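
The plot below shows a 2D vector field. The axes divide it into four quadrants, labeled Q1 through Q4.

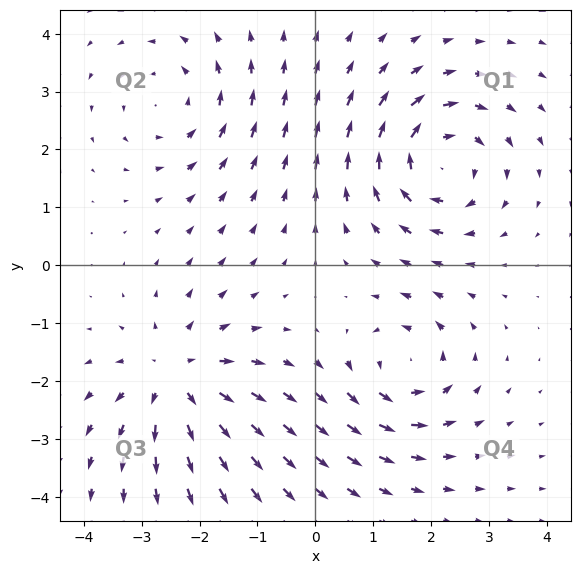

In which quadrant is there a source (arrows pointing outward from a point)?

The source sits at approximately (-2.4, -2.0), which lies in quadrant Q3. The divergence there is about +4, positive as expected for a source.

Q3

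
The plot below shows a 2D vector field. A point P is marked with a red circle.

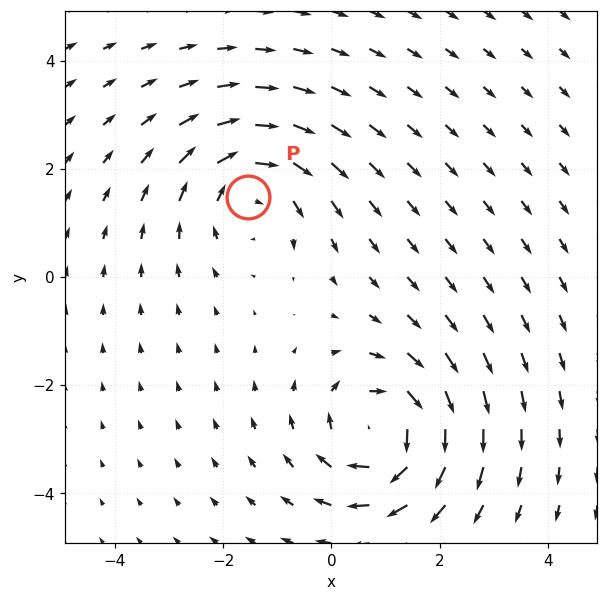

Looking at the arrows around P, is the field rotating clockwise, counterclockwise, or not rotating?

Near P at (-1.5, 1.5) the arrows circulate clockwise. The curl (z-component) there is about -4; negative curl means clockwise rotation.

clockwise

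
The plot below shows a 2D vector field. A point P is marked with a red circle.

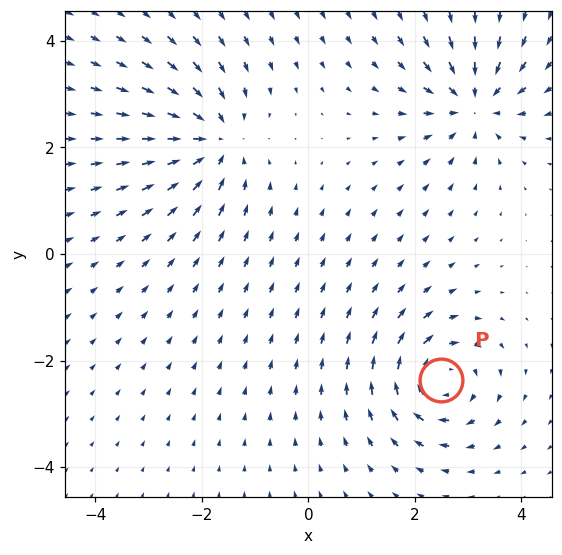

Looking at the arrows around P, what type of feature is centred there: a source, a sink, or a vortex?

vortex

At P (2.5, -2.4) the arrows circulate clockwise. Divergence ≈0, curl about -5 — near-zero divergence with nonzero curl is a vortex.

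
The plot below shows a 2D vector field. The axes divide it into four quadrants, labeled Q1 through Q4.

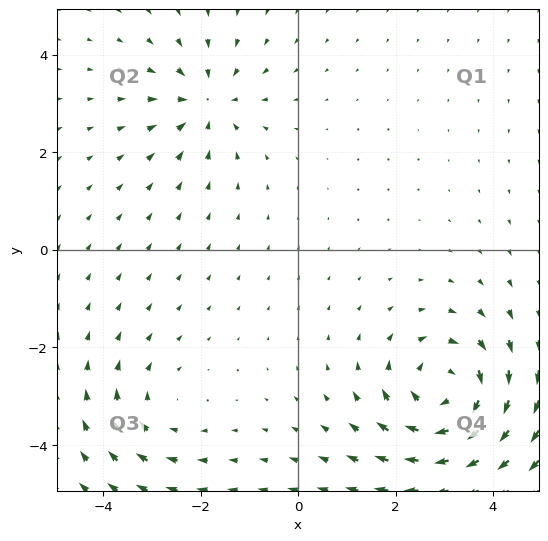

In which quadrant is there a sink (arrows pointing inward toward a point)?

The sink sits at approximately (-1.9, 3.0), which lies in quadrant Q2. The divergence there is about -3, negative as expected for a sink.

Q2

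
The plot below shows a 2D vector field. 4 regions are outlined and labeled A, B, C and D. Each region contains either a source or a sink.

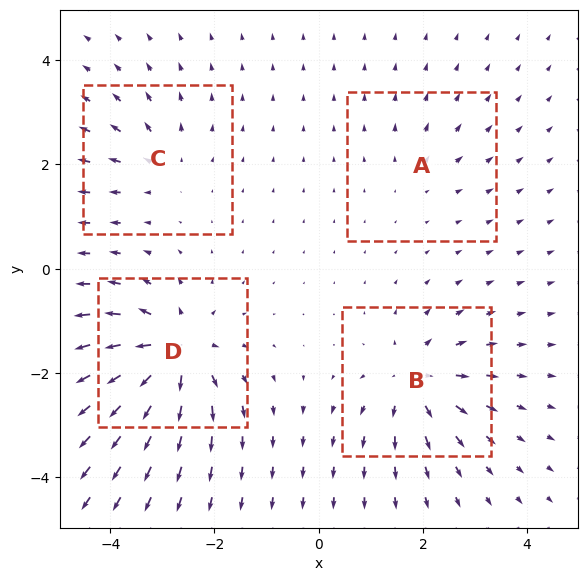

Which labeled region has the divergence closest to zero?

A

Divergence at each region's feature centre — A: about +2, B: about +7, C: about +4, D: about +9. Region A is closest to zero.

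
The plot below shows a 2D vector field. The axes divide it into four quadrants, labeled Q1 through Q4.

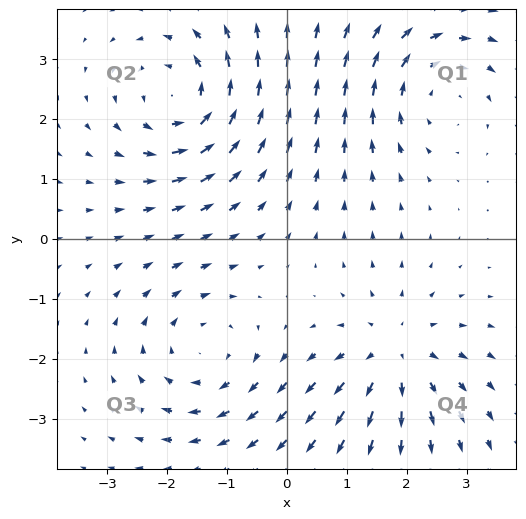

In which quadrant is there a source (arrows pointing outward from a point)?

Q4

The source sits at approximately (1.8, -1.9), which lies in quadrant Q4. The divergence there is about +4, positive as expected for a source.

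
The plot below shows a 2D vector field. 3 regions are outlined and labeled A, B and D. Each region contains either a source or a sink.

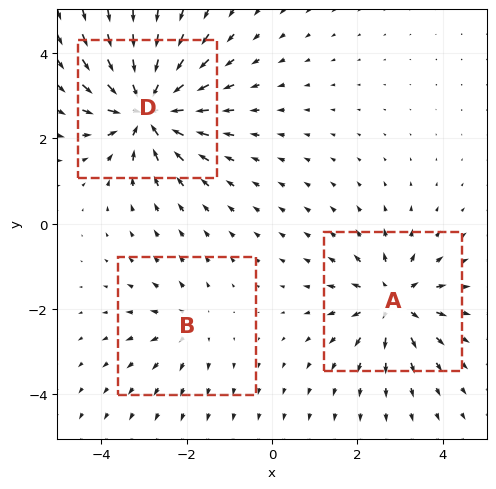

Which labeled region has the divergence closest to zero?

Divergence at each region's feature centre — A: about +4, B: about +2, D: about -5. Region B is closest to zero.

B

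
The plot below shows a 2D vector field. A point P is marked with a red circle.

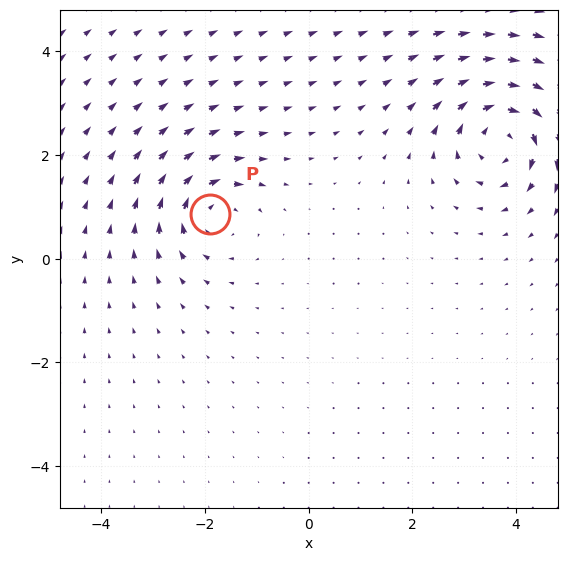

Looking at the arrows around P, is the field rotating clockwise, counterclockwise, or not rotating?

clockwise

Near P at (-1.9, 0.9) the arrows circulate clockwise. The curl (z-component) there is about -5; negative curl means clockwise rotation.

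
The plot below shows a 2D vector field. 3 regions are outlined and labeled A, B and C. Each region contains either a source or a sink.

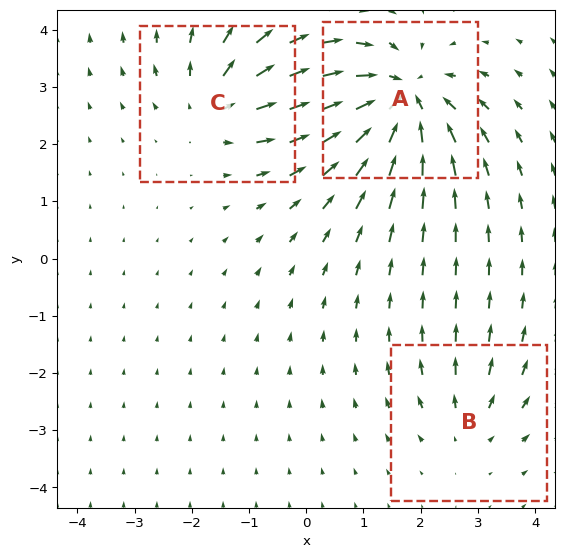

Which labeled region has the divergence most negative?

Divergence at each region's feature centre — A: about -6, B: about +2, C: about +4. Region A is most negative.

A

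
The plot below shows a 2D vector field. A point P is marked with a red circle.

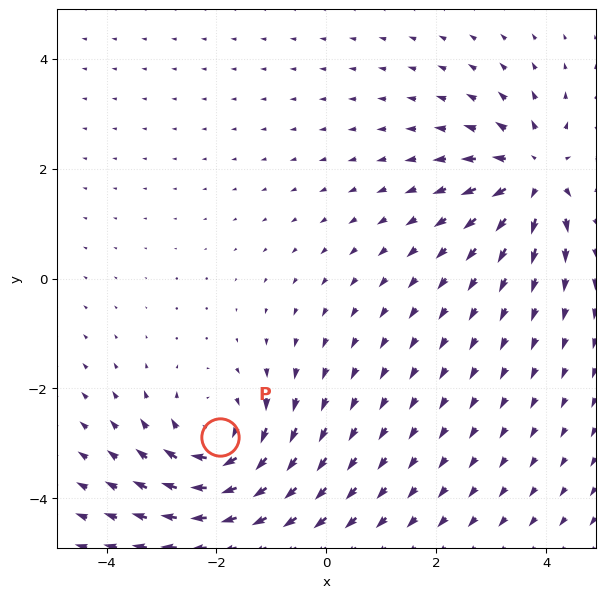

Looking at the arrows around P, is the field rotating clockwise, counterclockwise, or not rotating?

Near P at (-1.9, -2.9) the arrows circulate clockwise. The curl (z-component) there is about -3; negative curl means clockwise rotation.

clockwise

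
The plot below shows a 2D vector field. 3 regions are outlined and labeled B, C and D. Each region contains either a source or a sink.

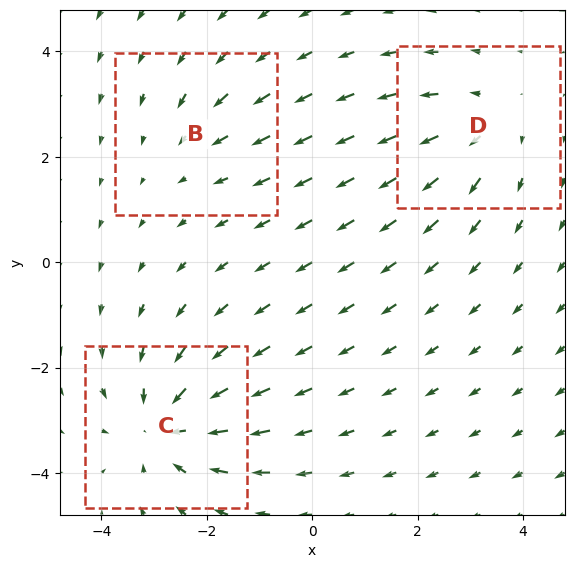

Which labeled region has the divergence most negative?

Divergence at each region's feature centre — B: about -2, C: about -4, D: about +3. Region C is most negative.

C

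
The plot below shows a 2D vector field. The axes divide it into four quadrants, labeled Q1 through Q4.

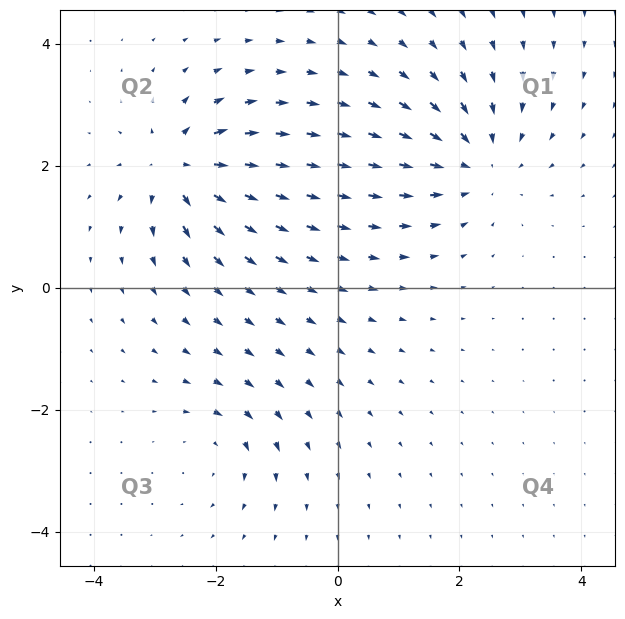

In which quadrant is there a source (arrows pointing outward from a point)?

Q2

The source sits at approximately (-2.6, 2.0), which lies in quadrant Q2. The divergence there is about +6, positive as expected for a source.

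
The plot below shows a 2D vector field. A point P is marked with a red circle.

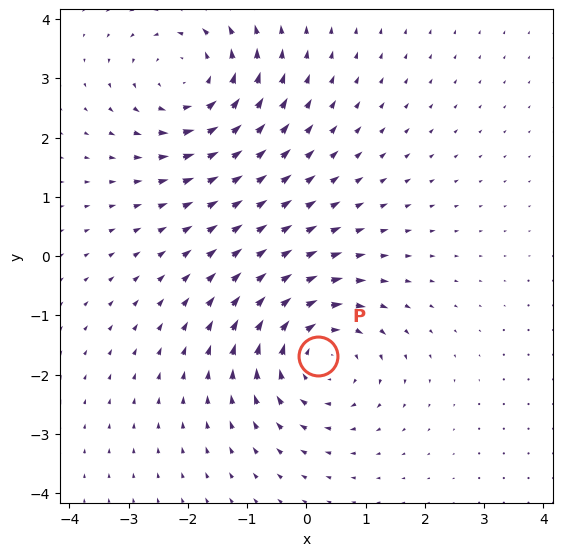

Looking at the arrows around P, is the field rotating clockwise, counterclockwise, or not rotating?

Near P at (0.2, -1.7) the arrows circulate clockwise. The curl (z-component) there is about -4; negative curl means clockwise rotation.

clockwise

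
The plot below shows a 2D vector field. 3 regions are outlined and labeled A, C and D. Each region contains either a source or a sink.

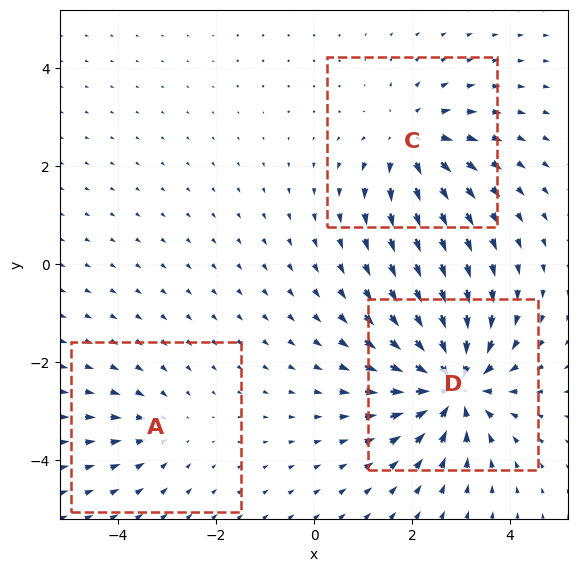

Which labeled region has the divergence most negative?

D

Divergence at each region's feature centre — A: about -2, C: about +4, D: about -6. Region D is most negative.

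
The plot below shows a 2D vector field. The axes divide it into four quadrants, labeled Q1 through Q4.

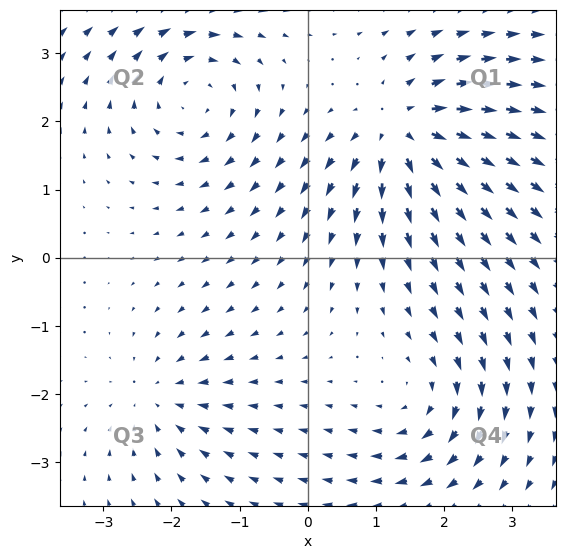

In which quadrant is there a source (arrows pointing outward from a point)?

The source sits at approximately (1.4, 1.8), which lies in quadrant Q1. The divergence there is about +6, positive as expected for a source.

Q1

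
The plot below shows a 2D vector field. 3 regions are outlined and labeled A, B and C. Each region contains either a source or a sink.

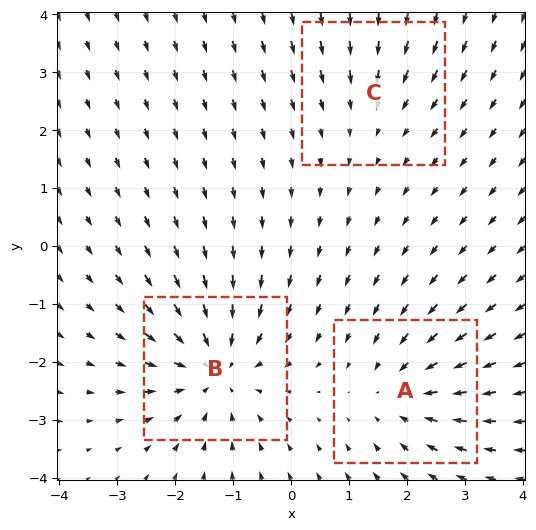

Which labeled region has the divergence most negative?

B

Divergence at each region's feature centre — A: about -3, B: about -4, C: about -2. Region B is most negative.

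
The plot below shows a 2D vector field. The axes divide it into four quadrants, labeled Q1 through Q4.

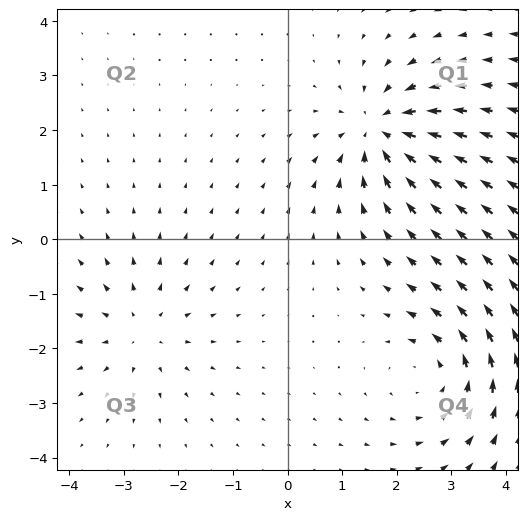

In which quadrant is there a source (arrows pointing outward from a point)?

Q3

The source sits at approximately (-2.7, -1.6), which lies in quadrant Q3. The divergence there is about +3, positive as expected for a source.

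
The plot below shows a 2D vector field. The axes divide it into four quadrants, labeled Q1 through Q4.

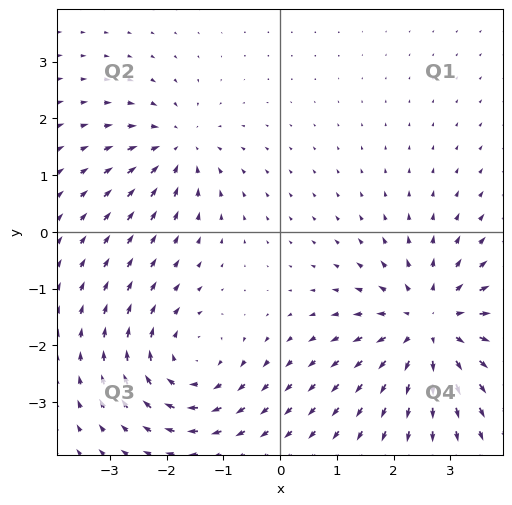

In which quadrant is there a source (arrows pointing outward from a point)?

The source sits at approximately (2.7, -1.6), which lies in quadrant Q4. The divergence there is about +4, positive as expected for a source.

Q4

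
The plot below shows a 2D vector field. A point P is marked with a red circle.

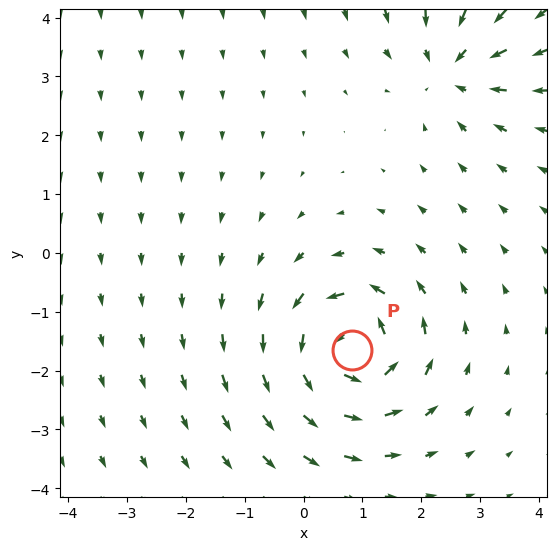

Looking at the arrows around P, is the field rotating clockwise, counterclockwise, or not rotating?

Near P at (0.8, -1.6) the arrows circulate counterclockwise. The curl (z-component) there is about +7; positive curl means counterclockwise rotation.

counterclockwise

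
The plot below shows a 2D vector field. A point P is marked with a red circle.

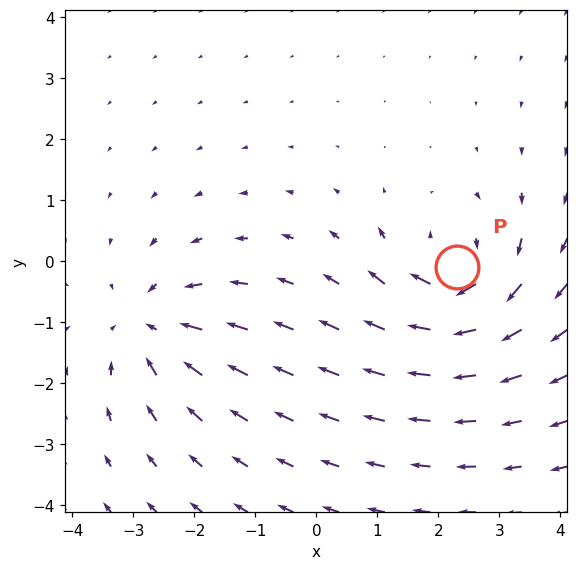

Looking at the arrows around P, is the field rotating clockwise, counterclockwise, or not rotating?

clockwise

Near P at (2.3, -0.1) the arrows circulate clockwise. The curl (z-component) there is about -5; negative curl means clockwise rotation.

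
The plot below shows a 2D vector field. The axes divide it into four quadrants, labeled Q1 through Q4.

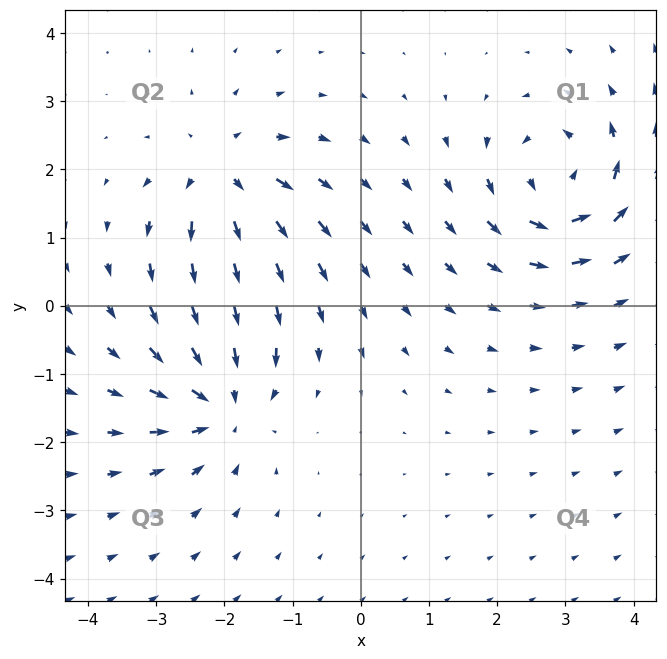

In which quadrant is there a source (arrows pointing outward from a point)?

The source sits at approximately (-2.0, 1.9), which lies in quadrant Q2. The divergence there is about +6, positive as expected for a source.

Q2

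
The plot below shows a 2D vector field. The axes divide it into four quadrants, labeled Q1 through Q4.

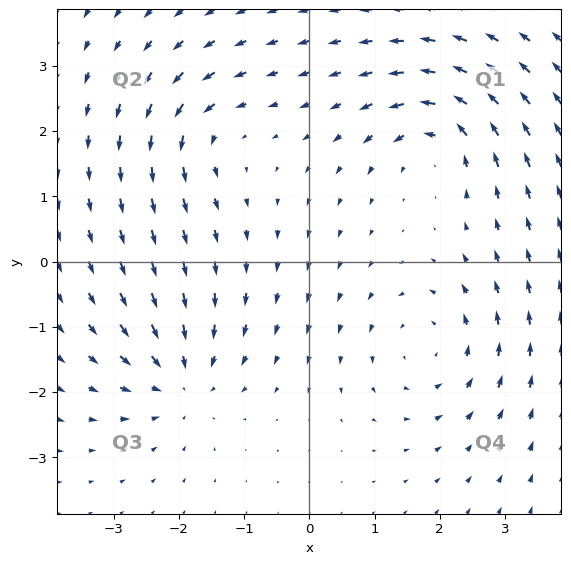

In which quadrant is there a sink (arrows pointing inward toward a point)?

The sink sits at approximately (-2.0, -1.8), which lies in quadrant Q3. The divergence there is about -5, negative as expected for a sink.

Q3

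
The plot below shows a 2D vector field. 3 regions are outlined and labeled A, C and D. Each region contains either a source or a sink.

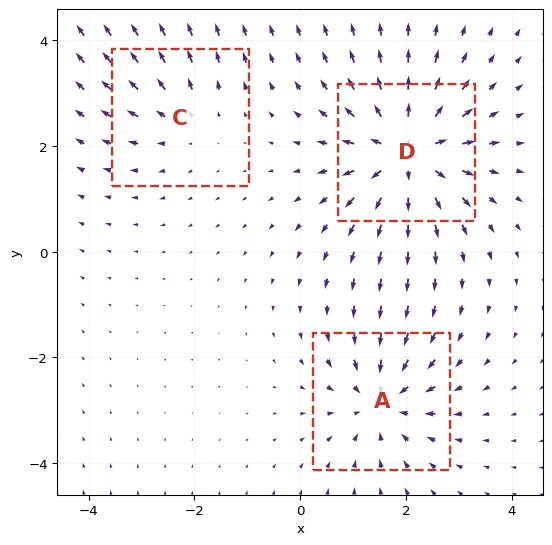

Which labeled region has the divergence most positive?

D

Divergence at each region's feature centre — A: about -4, C: about +2, D: about +5. Region D is most positive.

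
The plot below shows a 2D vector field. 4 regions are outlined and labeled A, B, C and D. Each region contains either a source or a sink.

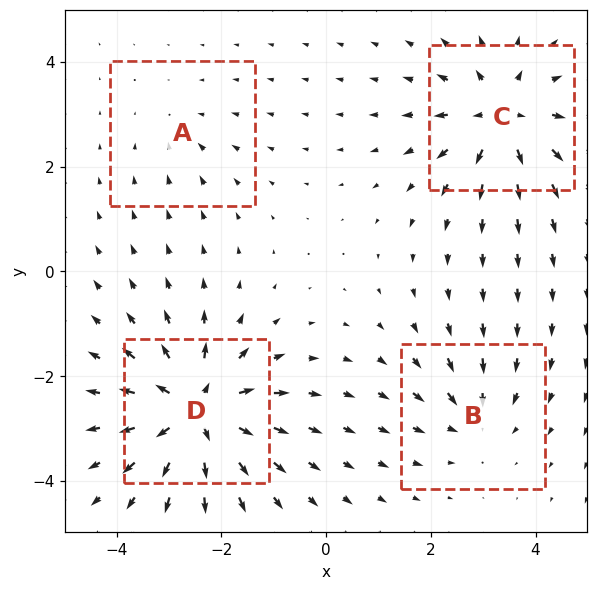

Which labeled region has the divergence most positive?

D

Divergence at each region's feature centre — A: about -2, B: about -4, C: about +6, D: about +8. Region D is most positive.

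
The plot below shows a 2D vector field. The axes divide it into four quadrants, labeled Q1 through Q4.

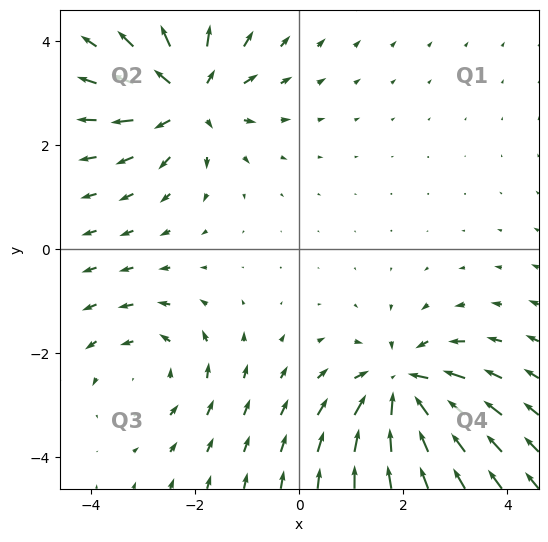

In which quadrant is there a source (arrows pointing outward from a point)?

The source sits at approximately (-2.1, 2.9), which lies in quadrant Q2. The divergence there is about +5, positive as expected for a source.

Q2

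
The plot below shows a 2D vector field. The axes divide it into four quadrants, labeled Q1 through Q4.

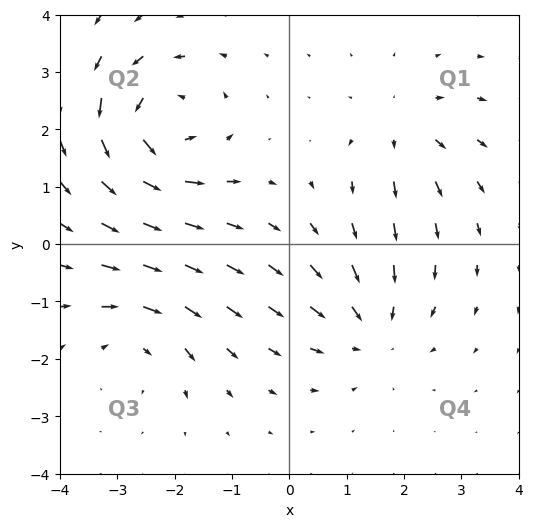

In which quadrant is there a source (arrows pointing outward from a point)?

Q1

The source sits at approximately (2.0, 2.0), which lies in quadrant Q1. The divergence there is about +3, positive as expected for a source.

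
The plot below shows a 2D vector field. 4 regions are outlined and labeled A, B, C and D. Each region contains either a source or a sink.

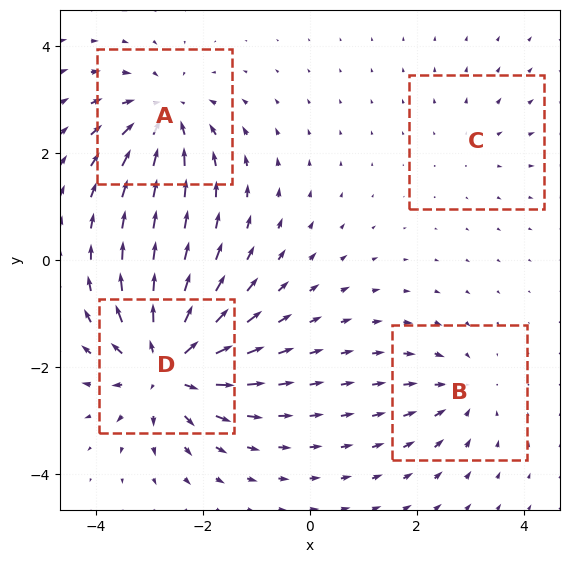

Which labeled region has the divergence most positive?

D

Divergence at each region's feature centre — A: about -6, B: about -4, C: about +2, D: about +9. Region D is most positive.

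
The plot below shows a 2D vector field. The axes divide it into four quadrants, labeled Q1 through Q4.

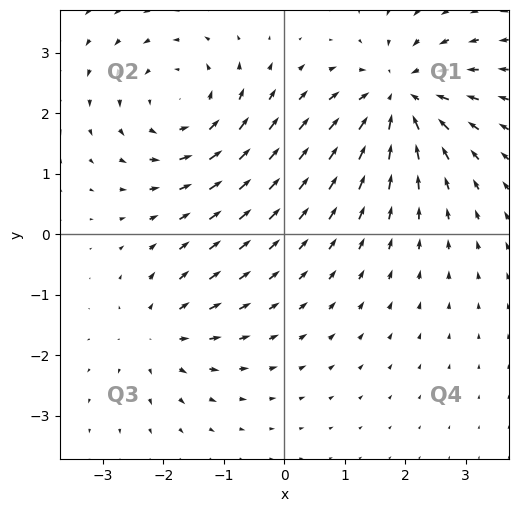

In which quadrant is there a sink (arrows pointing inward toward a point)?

The sink sits at approximately (1.9, 2.3), which lies in quadrant Q1. The divergence there is about -5, negative as expected for a sink.

Q1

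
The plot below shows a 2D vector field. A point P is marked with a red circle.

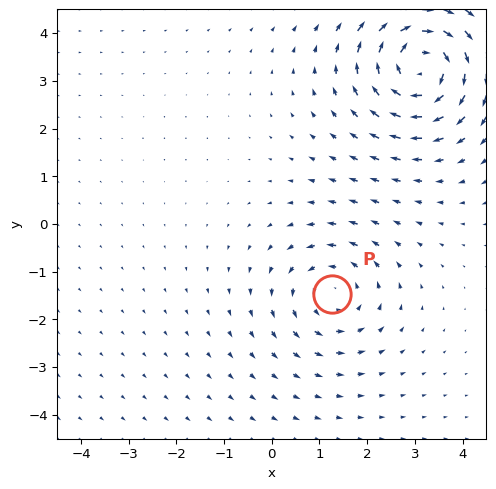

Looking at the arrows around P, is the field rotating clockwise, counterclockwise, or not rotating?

counterclockwise

Near P at (1.3, -1.5) the arrows circulate counterclockwise. The curl (z-component) there is about +3; positive curl means counterclockwise rotation.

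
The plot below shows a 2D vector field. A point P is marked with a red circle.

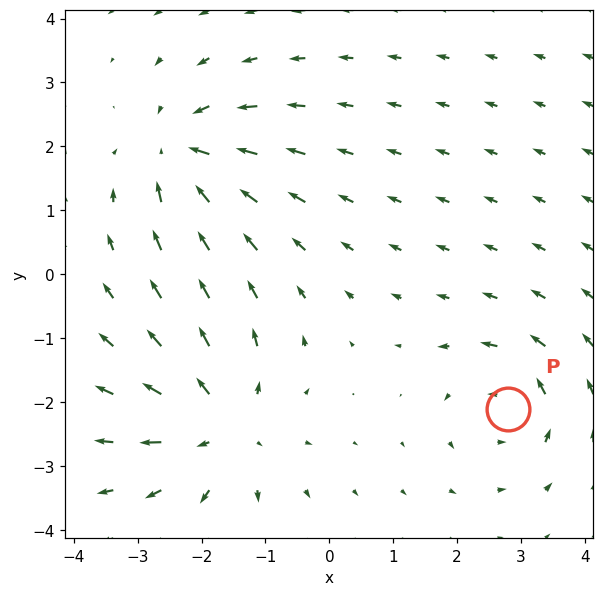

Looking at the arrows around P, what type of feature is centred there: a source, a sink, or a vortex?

vortex

At P (2.8, -2.1) the arrows circulate counterclockwise. Divergence ≈0, curl about +4 — near-zero divergence with nonzero curl is a vortex.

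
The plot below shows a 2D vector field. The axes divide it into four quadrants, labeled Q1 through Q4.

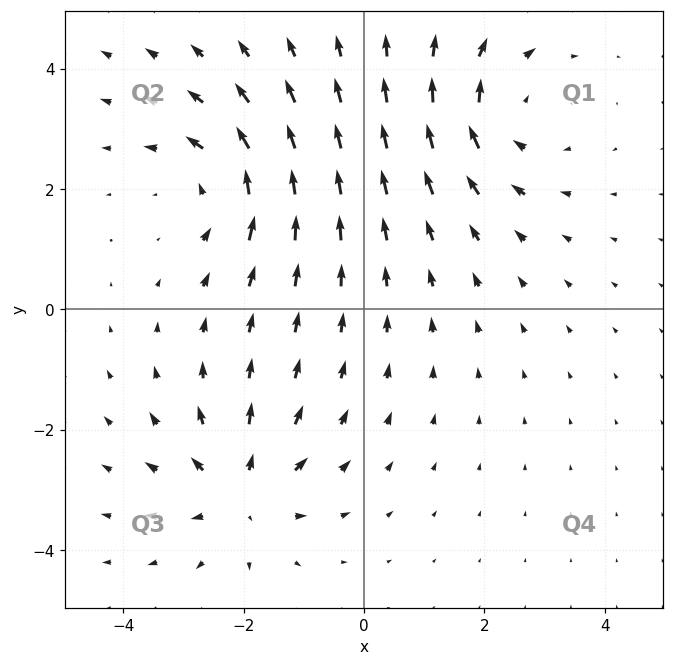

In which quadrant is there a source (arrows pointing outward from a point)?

Q3

The source sits at approximately (-2.1, -3.0), which lies in quadrant Q3. The divergence there is about +5, positive as expected for a source.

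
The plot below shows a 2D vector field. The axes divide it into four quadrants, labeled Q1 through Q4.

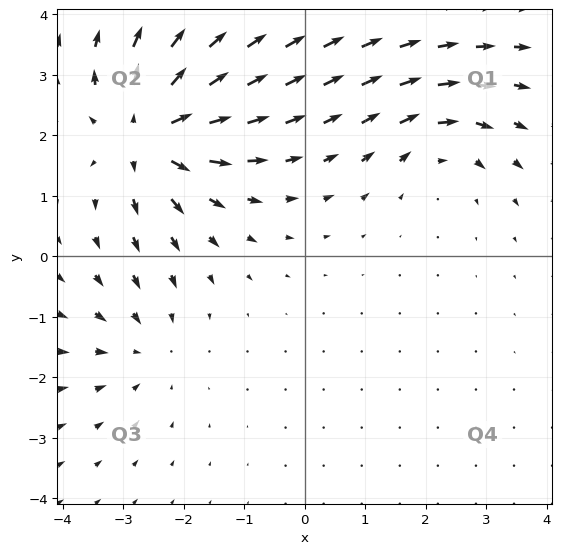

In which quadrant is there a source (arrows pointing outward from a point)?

Q2

The source sits at approximately (-2.6, 2.0), which lies in quadrant Q2. The divergence there is about +6, positive as expected for a source.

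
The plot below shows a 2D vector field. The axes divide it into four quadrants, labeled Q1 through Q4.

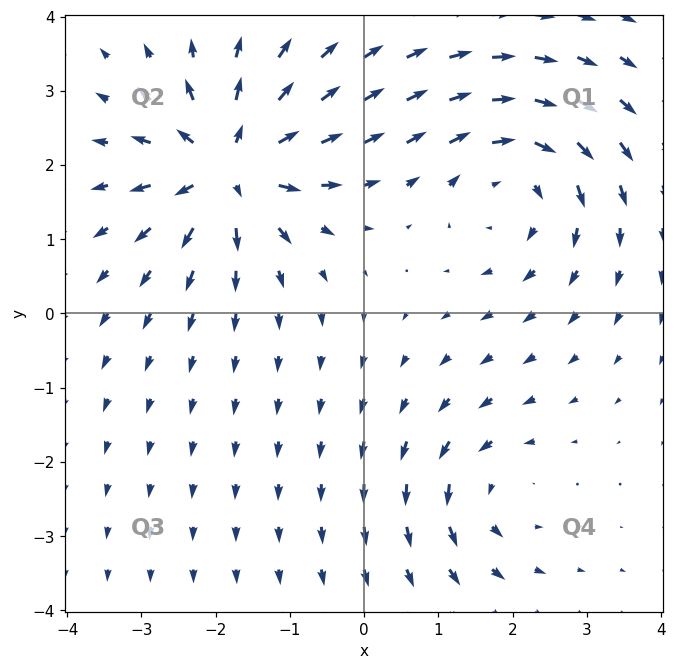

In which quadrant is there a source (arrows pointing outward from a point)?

The source sits at approximately (-1.8, 2.0), which lies in quadrant Q2. The divergence there is about +6, positive as expected for a source.

Q2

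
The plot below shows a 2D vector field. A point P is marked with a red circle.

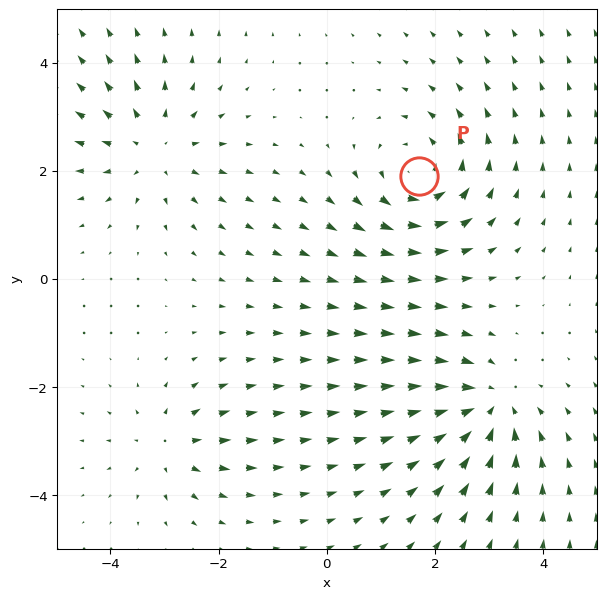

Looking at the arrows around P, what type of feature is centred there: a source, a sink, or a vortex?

At P (1.7, 1.9) the arrows circulate counterclockwise. Divergence ≈0, curl about +5 — near-zero divergence with nonzero curl is a vortex.

vortex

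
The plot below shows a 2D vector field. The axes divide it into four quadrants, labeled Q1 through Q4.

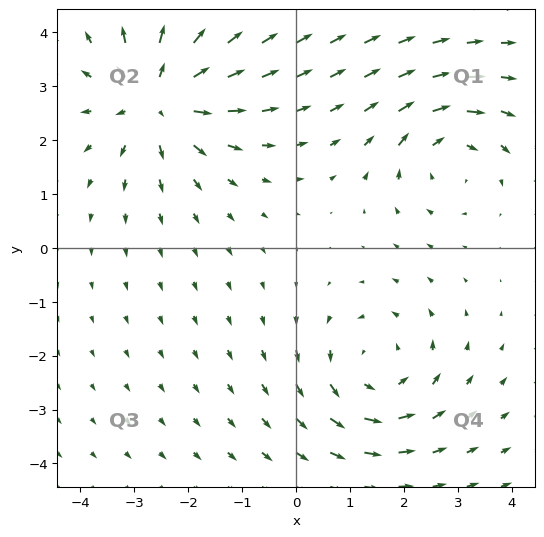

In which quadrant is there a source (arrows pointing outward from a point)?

Q2

The source sits at approximately (-2.5, 2.8), which lies in quadrant Q2. The divergence there is about +4, positive as expected for a source.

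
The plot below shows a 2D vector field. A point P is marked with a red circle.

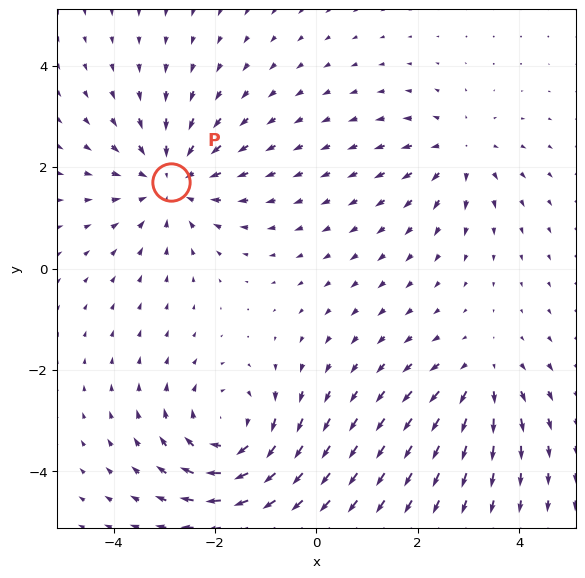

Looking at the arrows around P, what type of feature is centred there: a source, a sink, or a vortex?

At P (-2.9, 1.7) the arrows converge inward. Divergence about -4, curl ≈0 — negative divergence with near-zero curl is a sink.

sink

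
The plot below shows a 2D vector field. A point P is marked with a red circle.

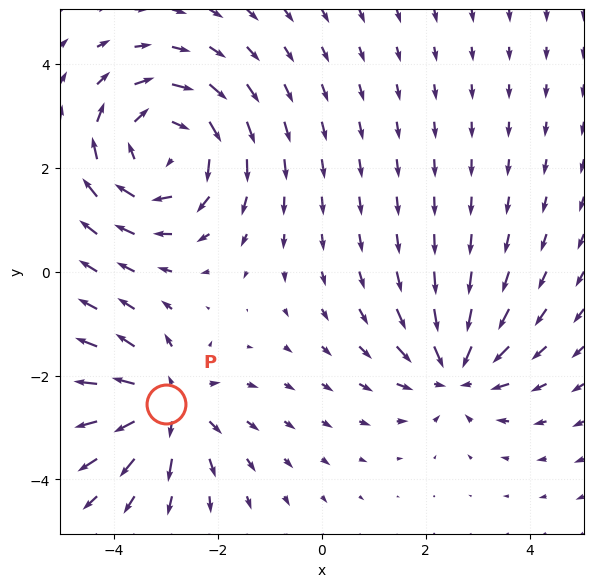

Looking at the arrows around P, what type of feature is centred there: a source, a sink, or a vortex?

source

At P (-3.0, -2.5) the arrows spread outward. Divergence about +3, curl ≈0 — positive divergence with near-zero curl is a source.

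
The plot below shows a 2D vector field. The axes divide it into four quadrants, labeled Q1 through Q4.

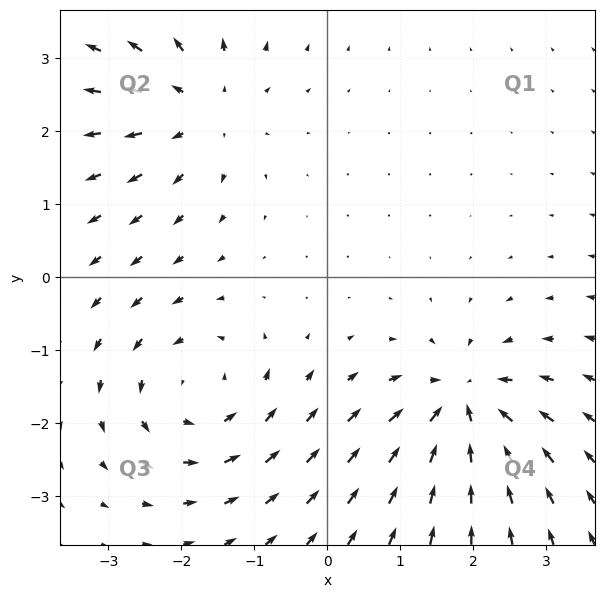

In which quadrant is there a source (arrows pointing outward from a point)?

Q2

The source sits at approximately (-1.8, 2.3), which lies in quadrant Q2. The divergence there is about +5, positive as expected for a source.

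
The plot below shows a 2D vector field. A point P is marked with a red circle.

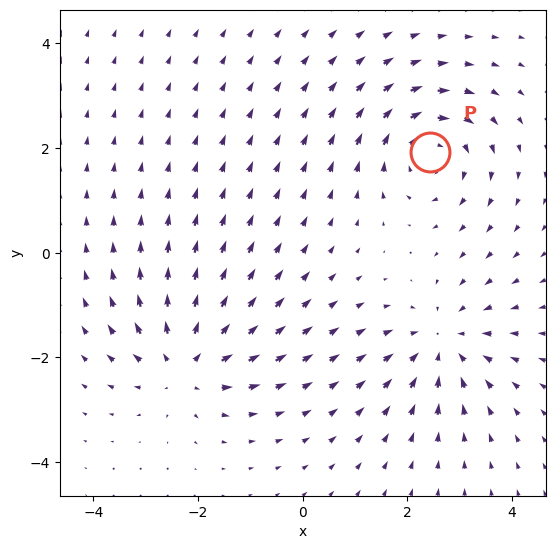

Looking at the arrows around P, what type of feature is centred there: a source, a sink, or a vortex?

vortex

At P (2.4, 1.9) the arrows circulate clockwise. Divergence ≈0, curl about -5 — near-zero divergence with nonzero curl is a vortex.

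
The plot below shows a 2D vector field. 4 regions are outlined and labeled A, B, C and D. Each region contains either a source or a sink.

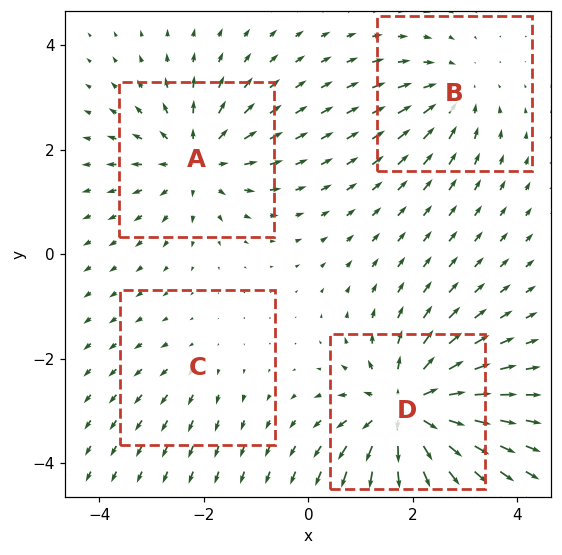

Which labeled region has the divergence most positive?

D

Divergence at each region's feature centre — A: about +5, B: about -4, C: about +2, D: about +8. Region D is most positive.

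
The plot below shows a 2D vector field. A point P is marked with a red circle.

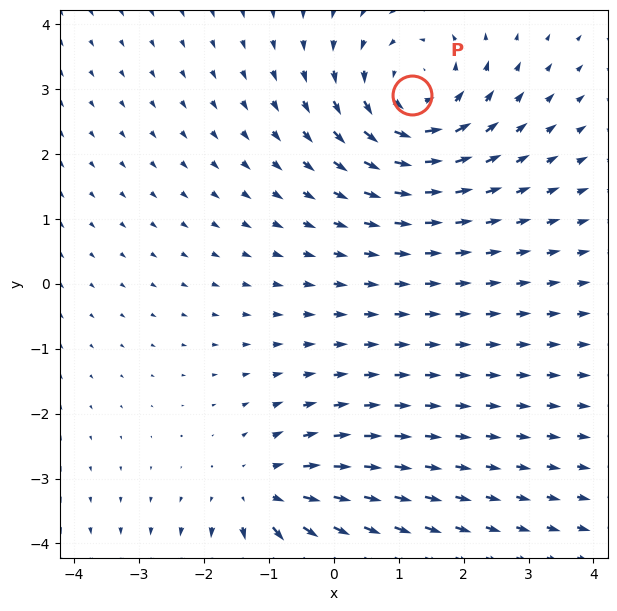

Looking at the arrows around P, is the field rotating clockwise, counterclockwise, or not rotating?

Near P at (1.2, 2.9) the arrows circulate counterclockwise. The curl (z-component) there is about +5; positive curl means counterclockwise rotation.

counterclockwise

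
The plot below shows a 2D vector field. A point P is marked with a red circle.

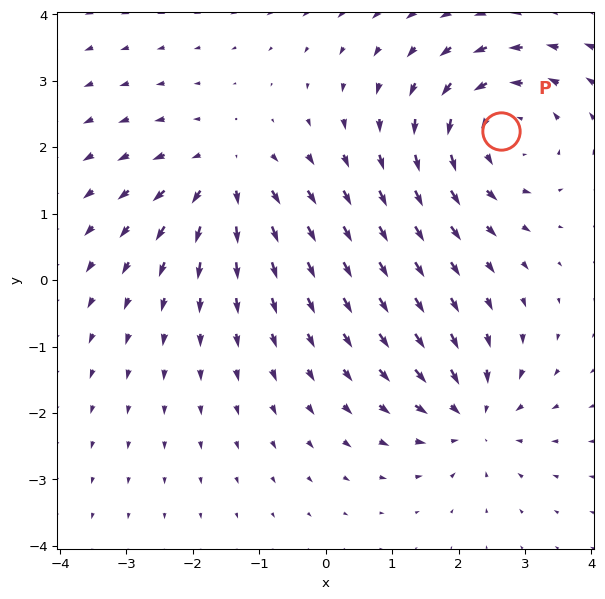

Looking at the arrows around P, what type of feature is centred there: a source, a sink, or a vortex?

vortex

At P (2.6, 2.2) the arrows circulate counterclockwise. Divergence ≈0, curl about +4 — near-zero divergence with nonzero curl is a vortex.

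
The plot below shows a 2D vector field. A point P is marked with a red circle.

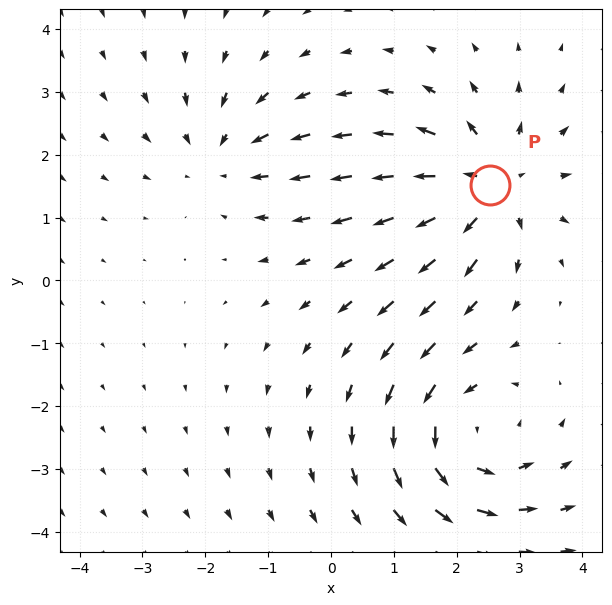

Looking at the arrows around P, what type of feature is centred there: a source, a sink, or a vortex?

At P (2.5, 1.5) the arrows spread outward. Divergence about +4, curl ≈0 — positive divergence with near-zero curl is a source.

source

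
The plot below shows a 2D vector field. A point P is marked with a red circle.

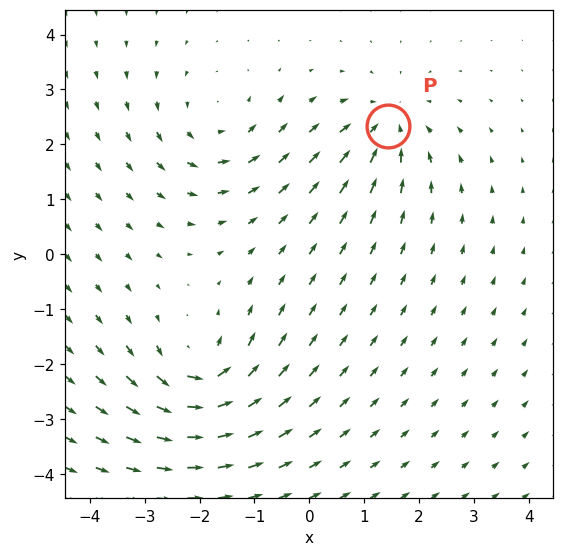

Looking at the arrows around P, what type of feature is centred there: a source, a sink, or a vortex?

At P (1.4, 2.3) the arrows converge inward. Divergence about -5, curl ≈0 — negative divergence with near-zero curl is a sink.

sink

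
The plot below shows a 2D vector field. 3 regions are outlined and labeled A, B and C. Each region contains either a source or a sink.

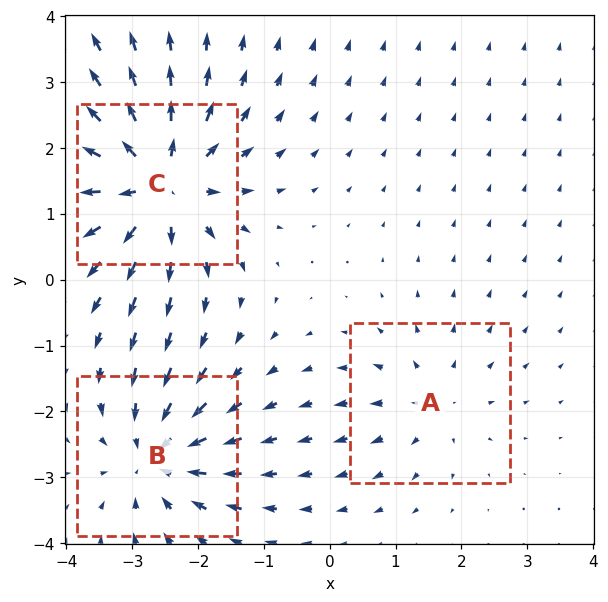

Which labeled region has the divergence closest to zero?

A

Divergence at each region's feature centre — A: about +2, B: about -4, C: about +5. Region A is closest to zero.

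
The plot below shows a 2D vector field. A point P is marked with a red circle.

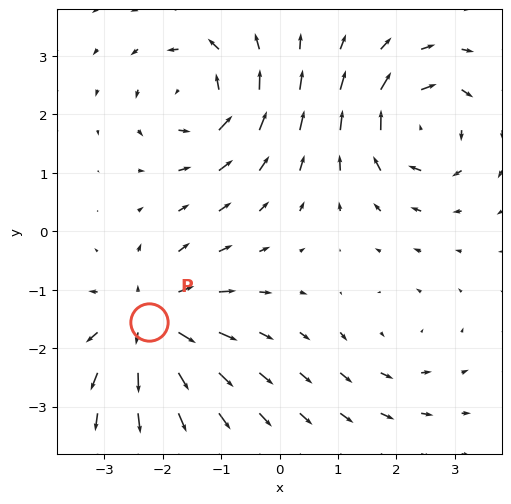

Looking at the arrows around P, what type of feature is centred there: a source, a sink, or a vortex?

At P (-2.2, -1.6) the arrows spread outward. Divergence about +5, curl ≈0 — positive divergence with near-zero curl is a source.

source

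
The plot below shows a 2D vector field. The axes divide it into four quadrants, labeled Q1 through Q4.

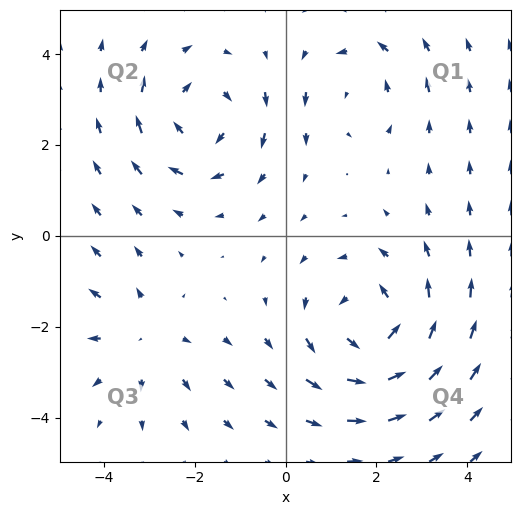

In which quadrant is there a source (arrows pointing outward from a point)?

Q3

The source sits at approximately (-3.1, -2.2), which lies in quadrant Q3. The divergence there is about +2, positive as expected for a source.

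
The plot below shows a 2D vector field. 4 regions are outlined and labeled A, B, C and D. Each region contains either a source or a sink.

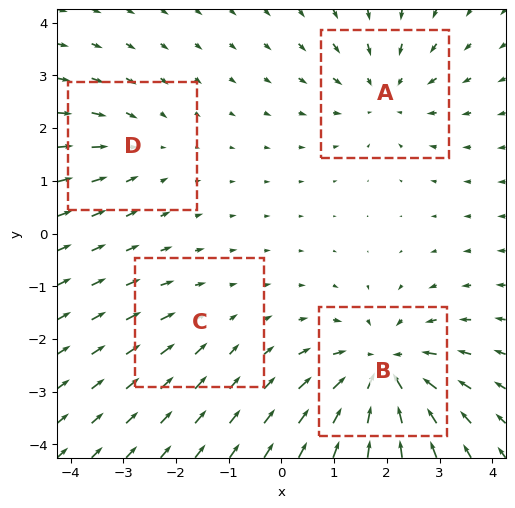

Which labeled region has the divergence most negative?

B

Divergence at each region's feature centre — A: about -4, B: about -7, C: about -2, D: about -3. Region B is most negative.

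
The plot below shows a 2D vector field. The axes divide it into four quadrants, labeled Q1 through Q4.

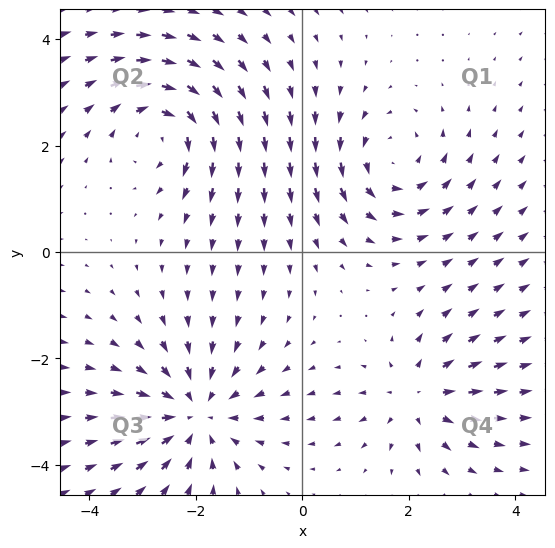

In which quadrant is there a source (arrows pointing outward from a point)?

The source sits at approximately (2.2, -2.7), which lies in quadrant Q4. The divergence there is about +3, positive as expected for a source.

Q4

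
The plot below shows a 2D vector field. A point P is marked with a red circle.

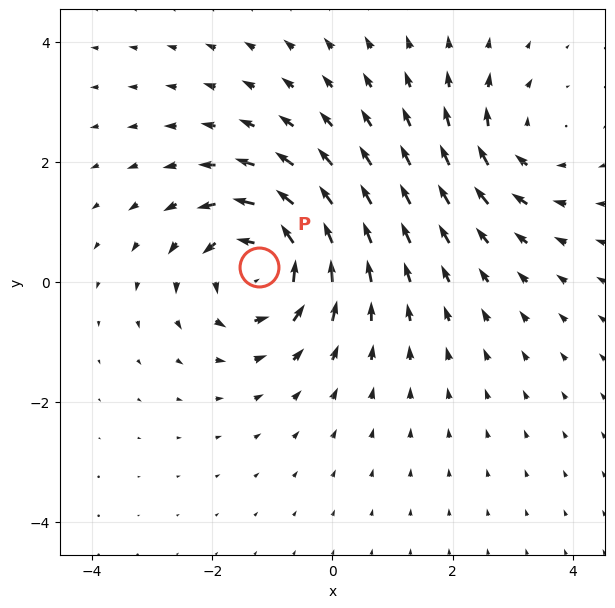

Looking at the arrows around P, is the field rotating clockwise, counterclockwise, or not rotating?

counterclockwise

Near P at (-1.2, 0.2) the arrows circulate counterclockwise. The curl (z-component) there is about +5; positive curl means counterclockwise rotation.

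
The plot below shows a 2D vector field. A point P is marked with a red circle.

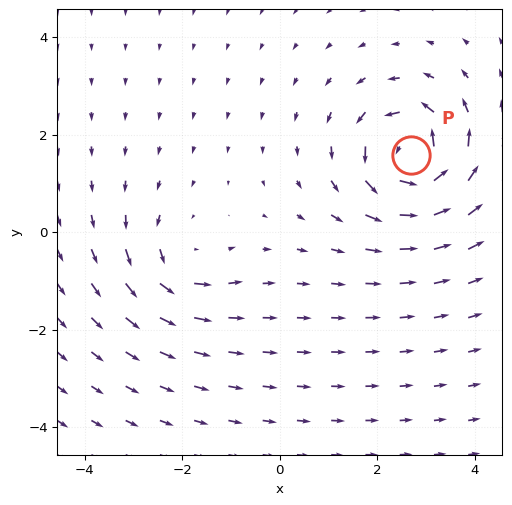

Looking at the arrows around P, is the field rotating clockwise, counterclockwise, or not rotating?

Near P at (2.7, 1.6) the arrows circulate counterclockwise. The curl (z-component) there is about +6; positive curl means counterclockwise rotation.

counterclockwise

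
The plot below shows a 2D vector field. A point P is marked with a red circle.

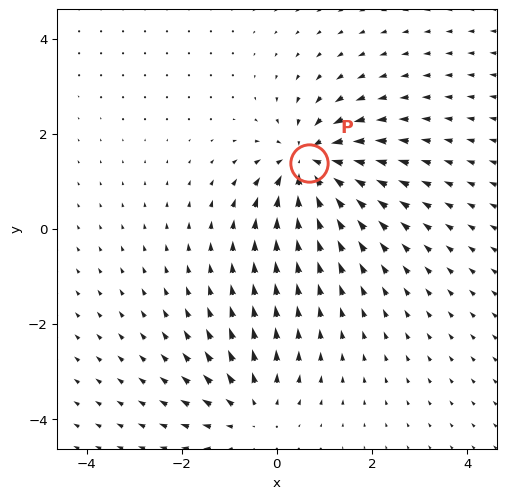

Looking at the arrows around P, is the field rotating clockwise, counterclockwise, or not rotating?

Near P at (0.7, 1.4) the arrows show no circulation. The curl there is ≈0.

not rotating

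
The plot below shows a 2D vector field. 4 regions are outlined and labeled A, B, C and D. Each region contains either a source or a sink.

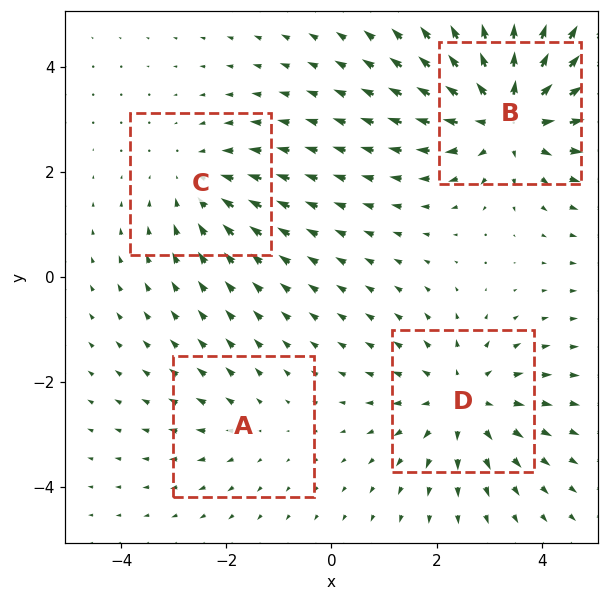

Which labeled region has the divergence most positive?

Divergence at each region's feature centre — A: about +2, B: about +6, C: about -3, D: about +4. Region B is most positive.

B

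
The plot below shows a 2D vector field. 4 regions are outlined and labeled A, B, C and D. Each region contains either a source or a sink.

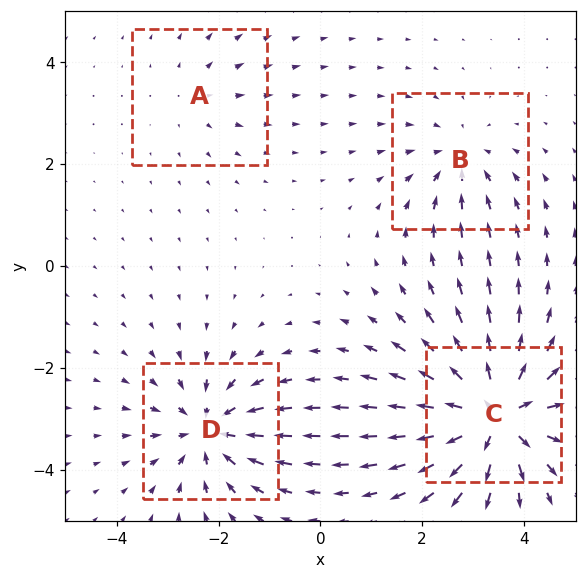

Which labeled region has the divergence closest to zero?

Divergence at each region's feature centre — A: about +2, B: about -4, C: about +8, D: about -6. Region A is closest to zero.

A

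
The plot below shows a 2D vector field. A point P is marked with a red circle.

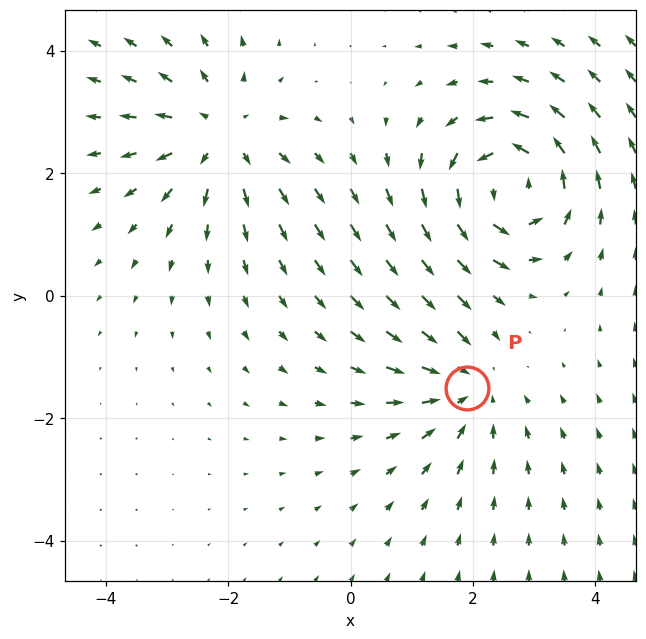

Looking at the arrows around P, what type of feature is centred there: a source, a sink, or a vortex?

At P (1.9, -1.5) the arrows converge inward. Divergence about -2, curl ≈0 — negative divergence with near-zero curl is a sink.

sink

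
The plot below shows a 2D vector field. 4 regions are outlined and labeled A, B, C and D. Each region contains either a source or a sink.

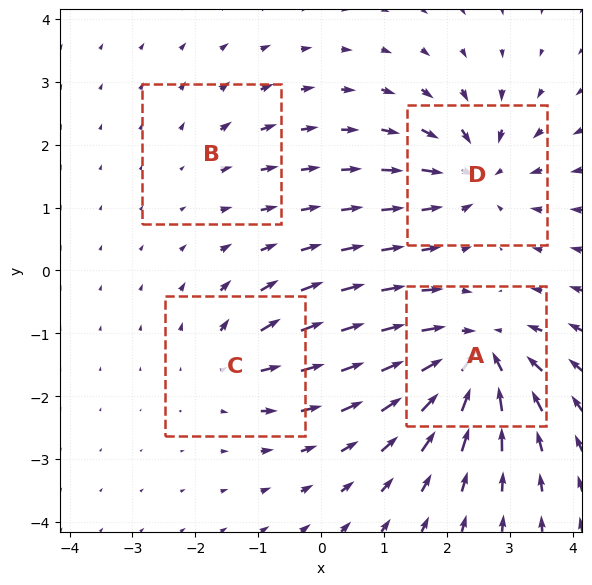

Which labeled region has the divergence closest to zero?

B

Divergence at each region's feature centre — A: about -8, B: about +2, C: about +4, D: about -6. Region B is closest to zero.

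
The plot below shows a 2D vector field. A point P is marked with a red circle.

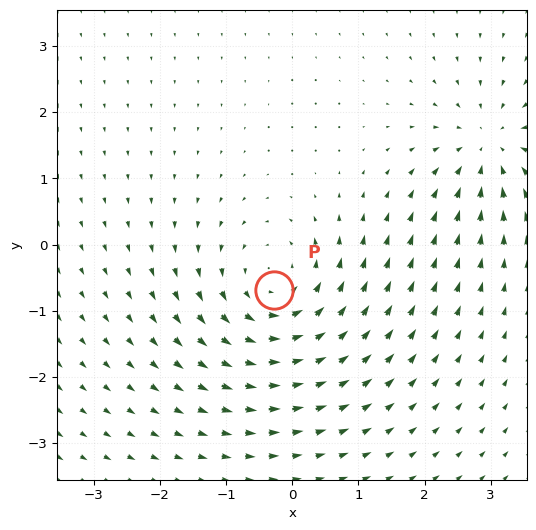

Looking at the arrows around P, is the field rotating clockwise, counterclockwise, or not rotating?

counterclockwise

Near P at (-0.3, -0.7) the arrows circulate counterclockwise. The curl (z-component) there is about +4; positive curl means counterclockwise rotation.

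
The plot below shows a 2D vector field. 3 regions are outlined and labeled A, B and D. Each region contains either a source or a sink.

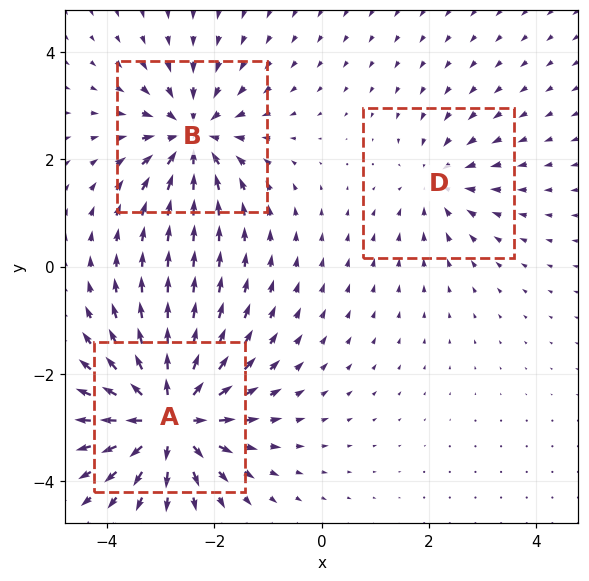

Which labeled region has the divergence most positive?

A

Divergence at each region's feature centre — A: about +6, B: about -4, D: about -3. Region A is most positive.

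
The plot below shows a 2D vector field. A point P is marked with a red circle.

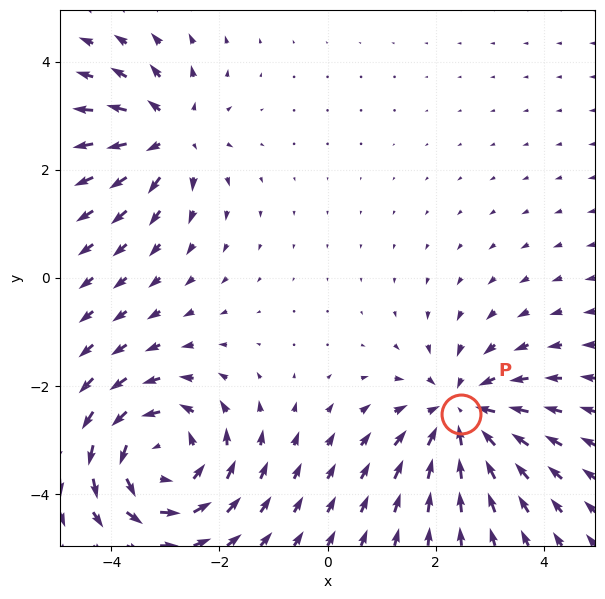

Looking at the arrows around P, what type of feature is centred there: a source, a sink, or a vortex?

At P (2.5, -2.5) the arrows converge inward. Divergence about -4, curl ≈0 — negative divergence with near-zero curl is a sink.

sink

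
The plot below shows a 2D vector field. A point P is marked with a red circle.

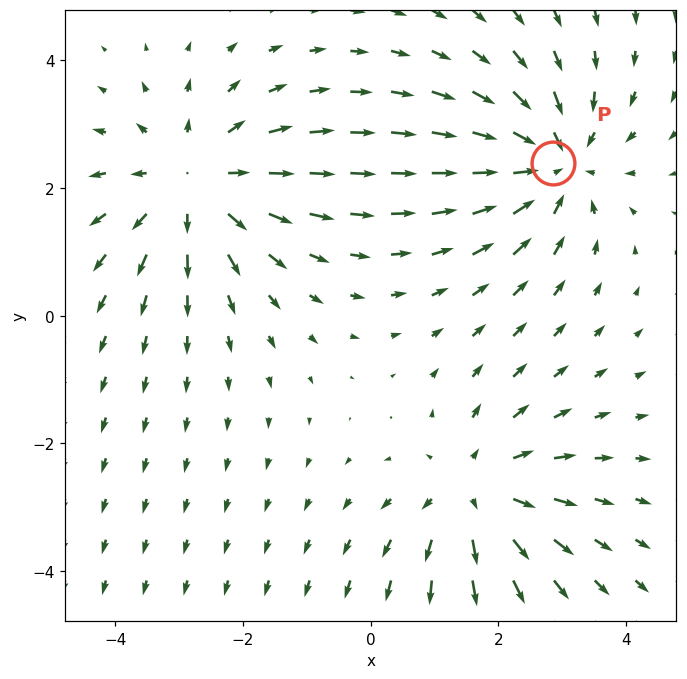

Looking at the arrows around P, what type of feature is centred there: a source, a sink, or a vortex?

sink

At P (2.9, 2.4) the arrows converge inward. Divergence about -4, curl ≈0 — negative divergence with near-zero curl is a sink.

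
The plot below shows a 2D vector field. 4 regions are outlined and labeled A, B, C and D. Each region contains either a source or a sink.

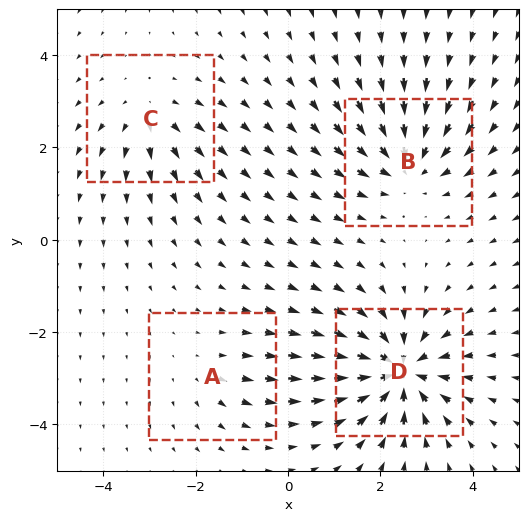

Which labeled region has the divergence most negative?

D

Divergence at each region's feature centre — A: about +2, B: about -5, C: about +4, D: about -8. Region D is most negative.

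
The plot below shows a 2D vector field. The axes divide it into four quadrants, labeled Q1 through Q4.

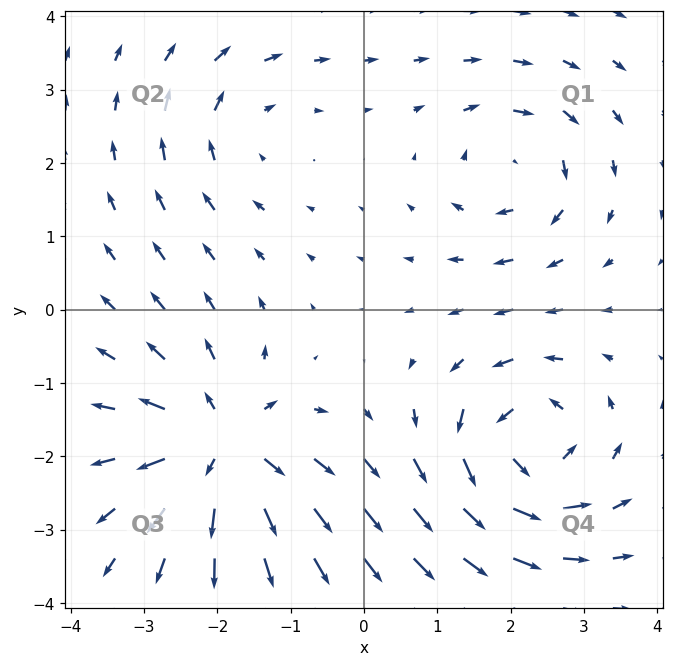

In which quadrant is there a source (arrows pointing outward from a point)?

The source sits at approximately (-1.9, -1.9), which lies in quadrant Q3. The divergence there is about +6, positive as expected for a source.

Q3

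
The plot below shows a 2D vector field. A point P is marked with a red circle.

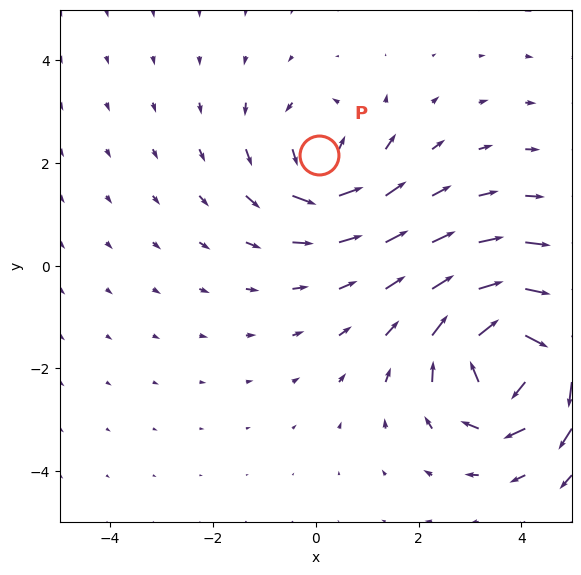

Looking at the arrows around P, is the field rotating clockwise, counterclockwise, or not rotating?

counterclockwise

Near P at (0.1, 2.2) the arrows circulate counterclockwise. The curl (z-component) there is about +4; positive curl means counterclockwise rotation.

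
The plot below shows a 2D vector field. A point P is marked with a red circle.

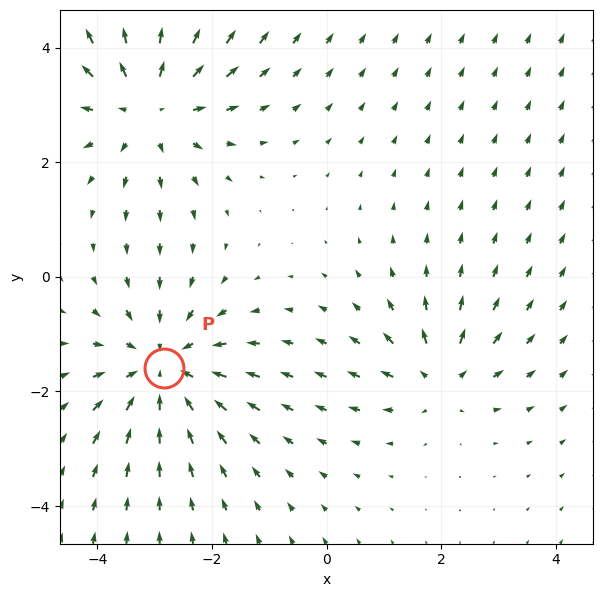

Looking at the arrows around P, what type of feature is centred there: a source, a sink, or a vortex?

sink

At P (-2.8, -1.6) the arrows converge inward. Divergence about -4, curl ≈0 — negative divergence with near-zero curl is a sink.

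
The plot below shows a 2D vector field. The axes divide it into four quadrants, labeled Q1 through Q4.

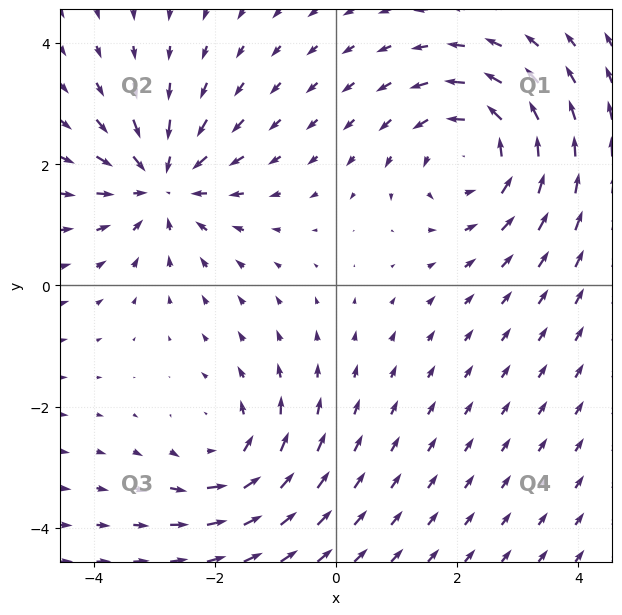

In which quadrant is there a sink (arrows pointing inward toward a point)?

The sink sits at approximately (-2.9, 1.7), which lies in quadrant Q2. The divergence there is about -5, negative as expected for a sink.

Q2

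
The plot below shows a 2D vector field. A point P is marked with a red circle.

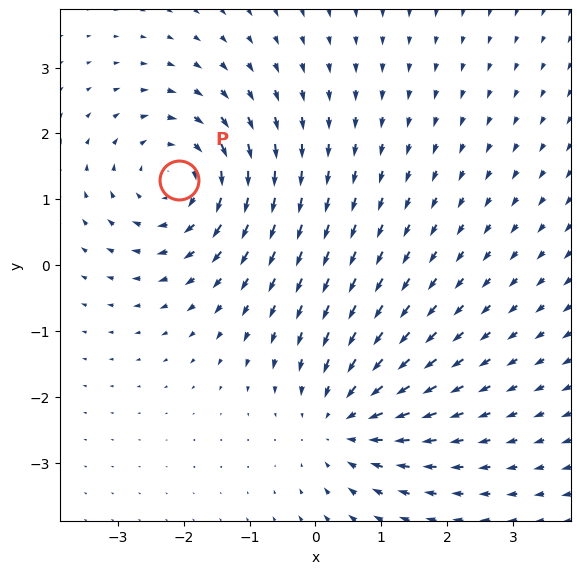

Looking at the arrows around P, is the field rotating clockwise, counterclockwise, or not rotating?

clockwise

Near P at (-2.1, 1.3) the arrows circulate clockwise. The curl (z-component) there is about -4; negative curl means clockwise rotation.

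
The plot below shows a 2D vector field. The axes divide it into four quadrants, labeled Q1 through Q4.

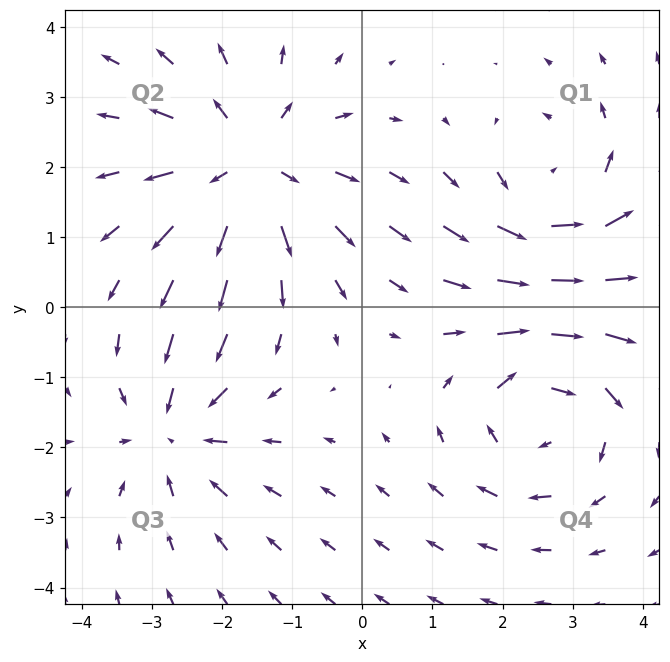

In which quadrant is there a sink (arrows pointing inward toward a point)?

The sink sits at approximately (-2.7, -1.8), which lies in quadrant Q3. The divergence there is about -3, negative as expected for a sink.

Q3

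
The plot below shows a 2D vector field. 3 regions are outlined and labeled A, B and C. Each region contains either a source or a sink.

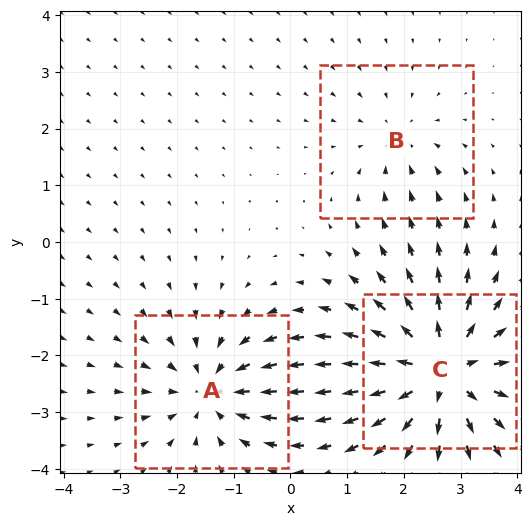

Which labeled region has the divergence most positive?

C

Divergence at each region's feature centre — A: about -4, B: about -2, C: about +5. Region C is most positive.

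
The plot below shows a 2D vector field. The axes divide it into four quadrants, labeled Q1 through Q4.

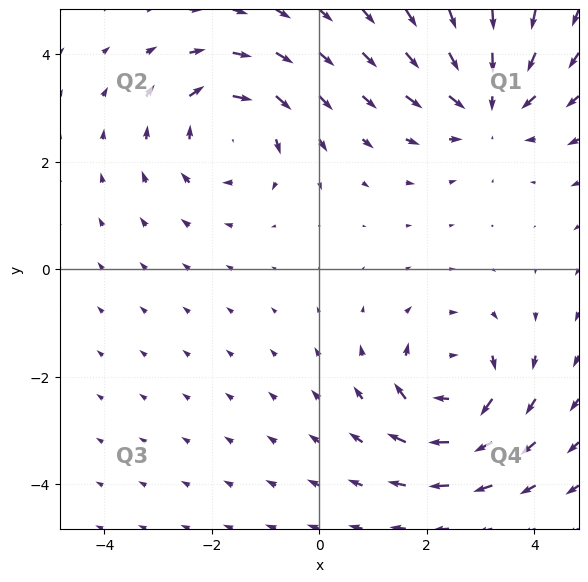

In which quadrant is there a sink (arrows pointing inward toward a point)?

The sink sits at approximately (3.2, 3.1), which lies in quadrant Q1. The divergence there is about -3, negative as expected for a sink.

Q1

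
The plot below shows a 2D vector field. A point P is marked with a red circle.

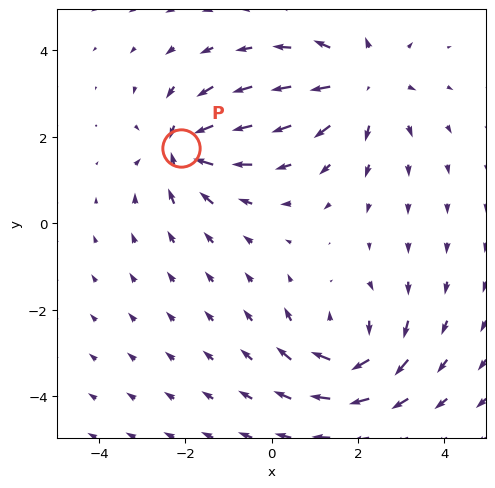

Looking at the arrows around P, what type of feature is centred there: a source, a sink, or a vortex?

sink

At P (-2.1, 1.7) the arrows converge inward. Divergence about -4, curl ≈0 — negative divergence with near-zero curl is a sink.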